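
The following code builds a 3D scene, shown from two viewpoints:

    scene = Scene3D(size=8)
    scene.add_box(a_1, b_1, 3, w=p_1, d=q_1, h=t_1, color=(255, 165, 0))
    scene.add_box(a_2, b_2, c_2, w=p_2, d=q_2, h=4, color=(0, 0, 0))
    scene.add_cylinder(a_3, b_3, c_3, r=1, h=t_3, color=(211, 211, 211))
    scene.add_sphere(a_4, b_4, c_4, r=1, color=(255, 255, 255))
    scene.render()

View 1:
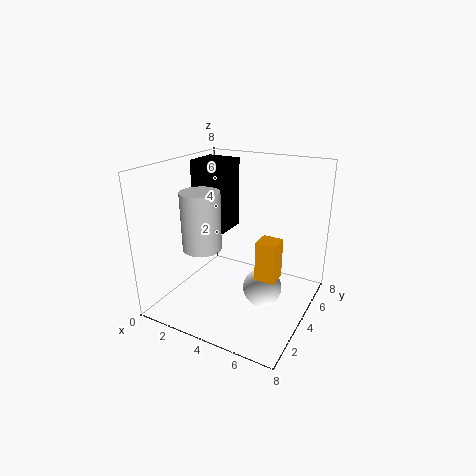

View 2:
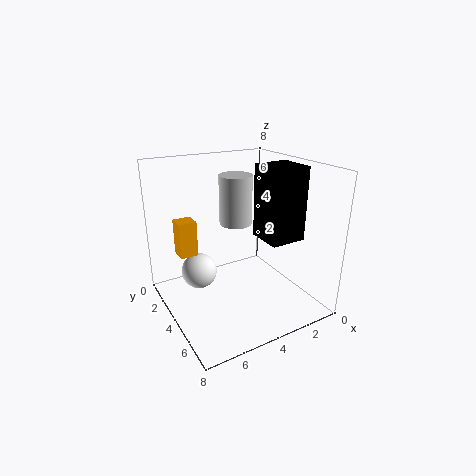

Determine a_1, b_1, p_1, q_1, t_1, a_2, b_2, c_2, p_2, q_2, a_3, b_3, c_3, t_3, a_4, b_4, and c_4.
a_1 = 6, b_1 = 2, p_1 = 1, q_1 = 1, t_1 = 2, a_2 = 1, b_2 = 4, c_2 = 4, p_2 = 2, q_2 = 2, a_3 = 3, b_3 = 2, c_3 = 4, t_3 = 3, a_4 = 6, b_4 = 3, c_4 = 2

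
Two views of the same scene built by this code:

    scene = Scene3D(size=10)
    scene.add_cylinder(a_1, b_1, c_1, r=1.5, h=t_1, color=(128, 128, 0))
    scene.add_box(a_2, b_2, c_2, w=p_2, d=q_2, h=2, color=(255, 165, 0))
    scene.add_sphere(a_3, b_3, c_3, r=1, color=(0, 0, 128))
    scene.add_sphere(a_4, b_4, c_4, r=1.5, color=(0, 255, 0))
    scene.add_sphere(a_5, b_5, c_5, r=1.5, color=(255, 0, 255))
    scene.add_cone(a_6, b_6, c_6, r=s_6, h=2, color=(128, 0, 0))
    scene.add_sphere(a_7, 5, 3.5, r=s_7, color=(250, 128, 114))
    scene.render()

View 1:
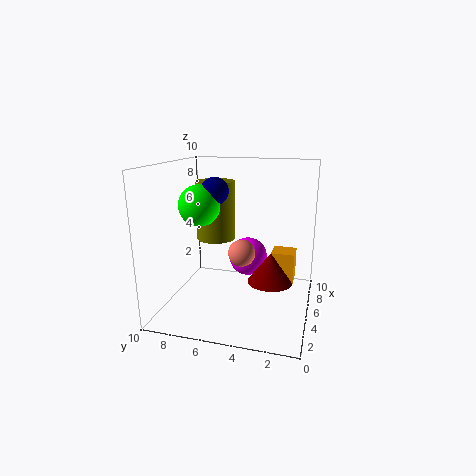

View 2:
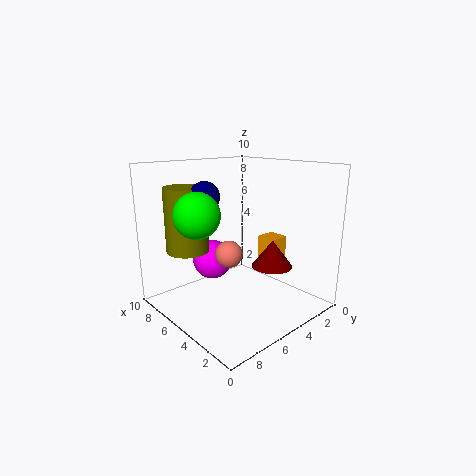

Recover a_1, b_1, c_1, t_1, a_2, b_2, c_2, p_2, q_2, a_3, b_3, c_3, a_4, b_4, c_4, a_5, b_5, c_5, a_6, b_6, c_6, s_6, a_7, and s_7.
a_1 = 7.5
b_1 = 7.5
c_1 = 4
t_1 = 4.5
a_2 = 4
b_2 = 1
c_2 = 2.5
p_2 = 1.5
q_2 = 1.5
a_3 = 6
b_3 = 7
c_3 = 8
a_4 = 5.5
b_4 = 8
c_4 = 7
a_5 = 8
b_5 = 5
c_5 = 2.5
a_6 = 4
b_6 = 2.5
c_6 = 2.5
s_6 = 1.5
a_7 = 6
s_7 = 1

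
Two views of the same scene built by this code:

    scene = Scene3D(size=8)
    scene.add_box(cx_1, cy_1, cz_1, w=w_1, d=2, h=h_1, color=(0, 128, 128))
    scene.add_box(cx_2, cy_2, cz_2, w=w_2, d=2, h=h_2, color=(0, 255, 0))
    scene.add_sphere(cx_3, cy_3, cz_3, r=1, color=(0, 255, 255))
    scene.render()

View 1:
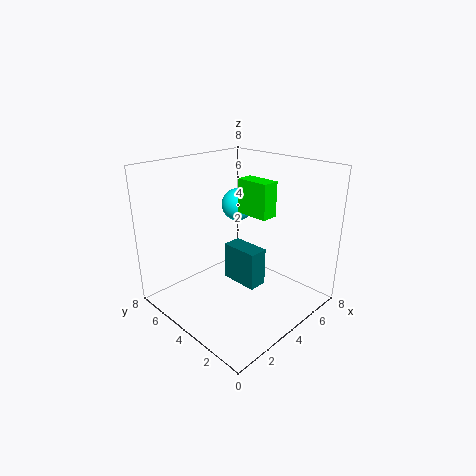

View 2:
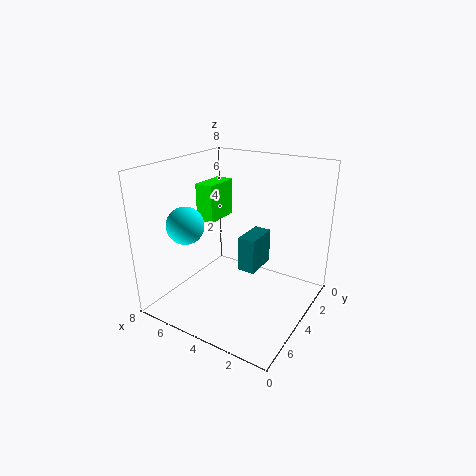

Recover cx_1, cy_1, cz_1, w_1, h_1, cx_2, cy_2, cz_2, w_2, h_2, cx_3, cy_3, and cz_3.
cx_1 = 3; cy_1 = 2; cz_1 = 2; w_1 = 1; h_1 = 2; cx_2 = 5; cy_2 = 3; cz_2 = 5; w_2 = 1; h_2 = 2; cx_3 = 6; cy_3 = 6; cz_3 = 5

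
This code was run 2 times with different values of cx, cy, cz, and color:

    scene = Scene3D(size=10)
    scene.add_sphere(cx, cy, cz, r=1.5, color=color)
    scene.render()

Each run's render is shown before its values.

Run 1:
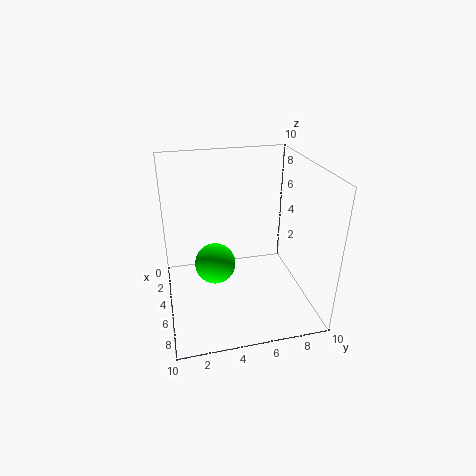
cx = 4; cy = 3.5; cz = 2.5; color = 'lime'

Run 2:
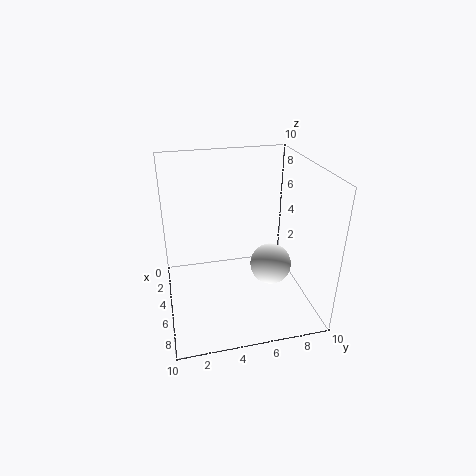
cx = 5; cy = 7.5; cz = 2.5; color = 'white'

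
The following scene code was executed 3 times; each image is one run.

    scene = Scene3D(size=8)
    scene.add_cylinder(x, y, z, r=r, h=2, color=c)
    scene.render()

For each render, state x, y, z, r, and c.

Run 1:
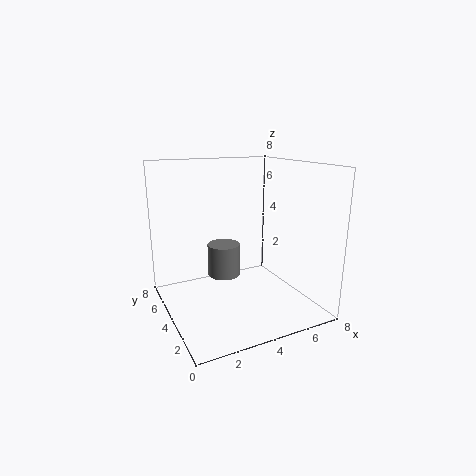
x = 4
y = 6
z = 1
r = 1
c = 'gray'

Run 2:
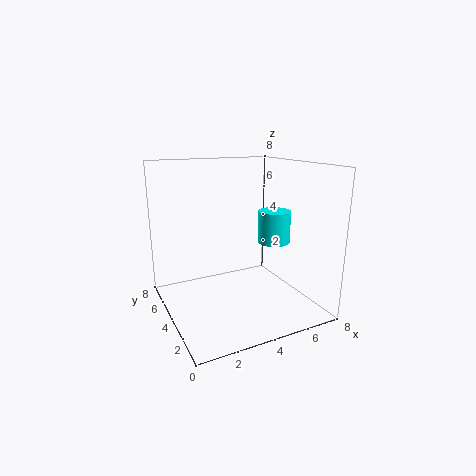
x = 7
y = 5
z = 3
r = 1
c = 'cyan'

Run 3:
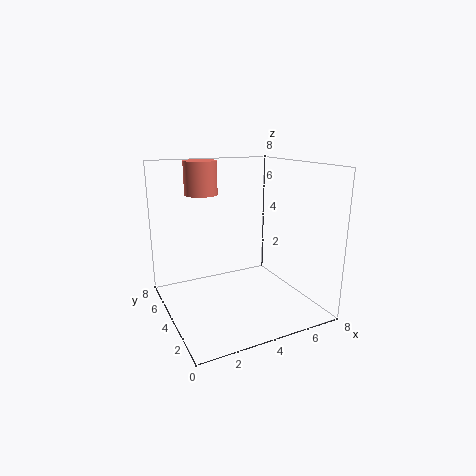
x = 3
y = 7
z = 6
r = 1
c = 'salmon'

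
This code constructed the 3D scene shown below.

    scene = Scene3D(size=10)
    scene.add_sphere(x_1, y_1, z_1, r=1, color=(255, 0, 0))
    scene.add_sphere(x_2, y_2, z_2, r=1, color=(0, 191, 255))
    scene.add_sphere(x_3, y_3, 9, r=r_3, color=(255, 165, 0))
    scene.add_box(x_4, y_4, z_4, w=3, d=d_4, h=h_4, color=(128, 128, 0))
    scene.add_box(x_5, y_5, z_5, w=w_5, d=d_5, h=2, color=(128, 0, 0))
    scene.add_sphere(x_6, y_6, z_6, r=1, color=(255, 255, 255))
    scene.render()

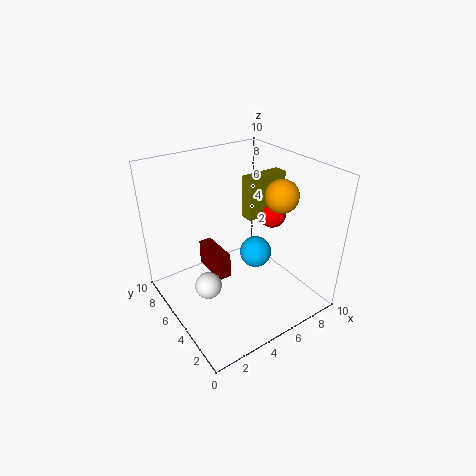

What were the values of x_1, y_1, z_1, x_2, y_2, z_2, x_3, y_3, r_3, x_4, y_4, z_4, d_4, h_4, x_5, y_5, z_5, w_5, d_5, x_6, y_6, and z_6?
x_1 = 8; y_1 = 5; z_1 = 6; x_2 = 5; y_2 = 3; z_2 = 5; x_3 = 6; y_3 = 2; r_3 = 1; x_4 = 6; y_4 = 5; z_4 = 6; d_4 = 1; h_4 = 3; x_5 = 4; y_5 = 6; z_5 = 1; w_5 = 1; d_5 = 3; x_6 = 3; y_6 = 6; z_6 = 1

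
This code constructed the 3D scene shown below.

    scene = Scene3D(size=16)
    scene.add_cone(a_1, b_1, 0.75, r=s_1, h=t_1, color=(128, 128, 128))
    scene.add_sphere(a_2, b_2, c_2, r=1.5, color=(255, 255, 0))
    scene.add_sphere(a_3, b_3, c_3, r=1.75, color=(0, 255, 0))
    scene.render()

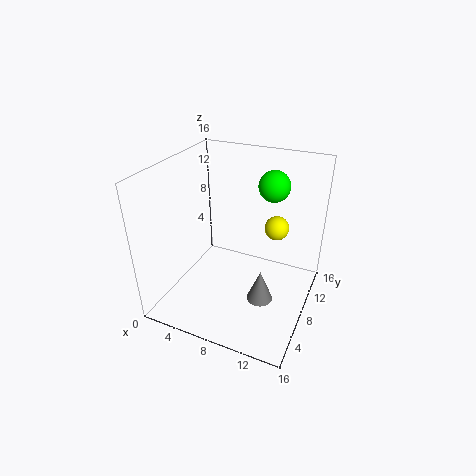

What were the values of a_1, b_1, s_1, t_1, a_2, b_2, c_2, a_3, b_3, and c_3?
a_1 = 11, b_1 = 7.5, s_1 = 1.5, t_1 = 3.75, a_2 = 10.75, b_2 = 13.5, c_2 = 7, a_3 = 10.75, b_3 = 11.5, c_3 = 13.25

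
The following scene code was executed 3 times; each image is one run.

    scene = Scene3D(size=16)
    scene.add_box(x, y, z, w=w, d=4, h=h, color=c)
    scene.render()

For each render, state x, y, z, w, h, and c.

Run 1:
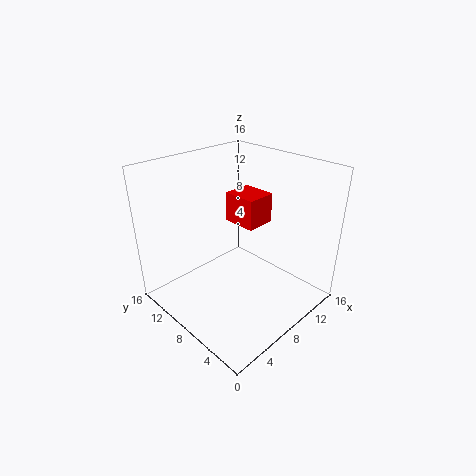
x = 9.5, y = 7.5, z = 8.5, w = 3.5, h = 3.5, c = 'red'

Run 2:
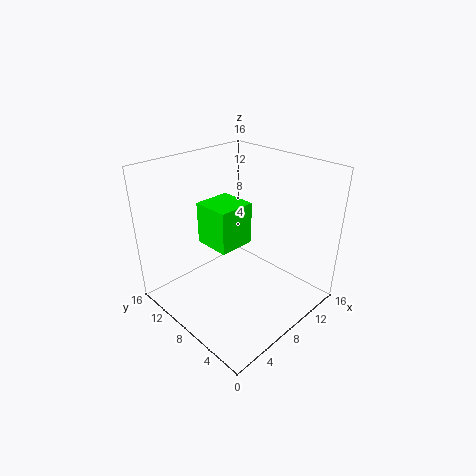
x = 4.5, y = 6.5, z = 8, w = 4, h = 4.5, c = 'lime'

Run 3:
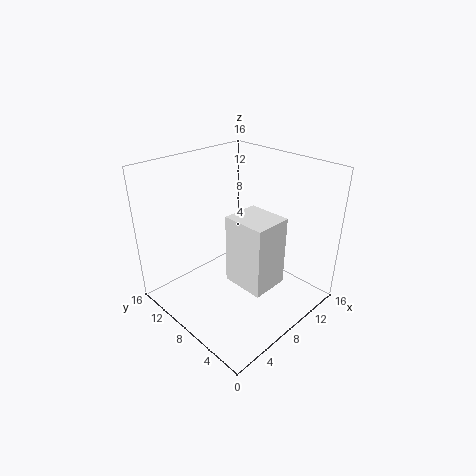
x = 3, y = 0.5, z = 7, w = 3.5, h = 6.5, c = 'white'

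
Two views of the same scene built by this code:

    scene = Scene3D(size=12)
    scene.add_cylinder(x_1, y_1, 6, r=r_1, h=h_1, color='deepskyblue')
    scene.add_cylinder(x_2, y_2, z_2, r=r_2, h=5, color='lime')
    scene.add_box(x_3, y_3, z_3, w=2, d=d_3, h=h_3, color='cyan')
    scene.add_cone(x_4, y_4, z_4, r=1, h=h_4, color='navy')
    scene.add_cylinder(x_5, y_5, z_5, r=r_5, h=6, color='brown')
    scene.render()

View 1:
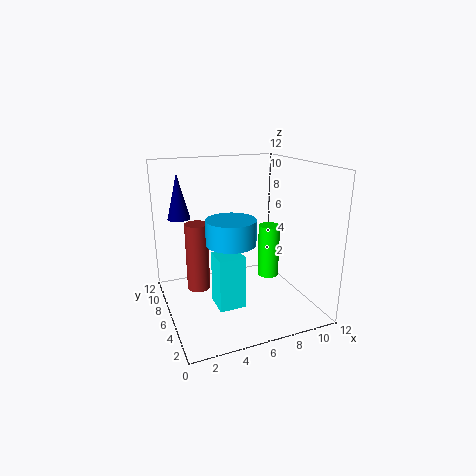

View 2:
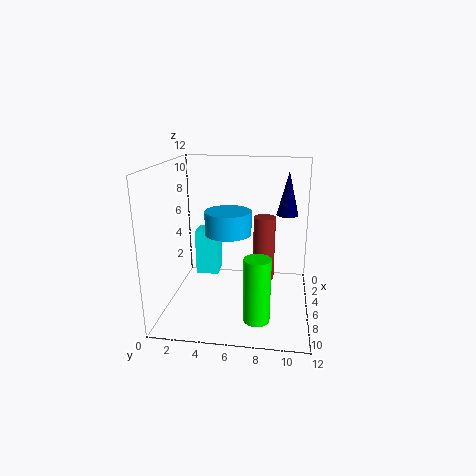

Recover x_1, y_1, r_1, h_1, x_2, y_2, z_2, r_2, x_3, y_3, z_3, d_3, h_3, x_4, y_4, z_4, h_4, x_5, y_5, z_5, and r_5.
x_1 = 5
y_1 = 5
r_1 = 2
h_1 = 2
x_2 = 10
y_2 = 8
z_2 = 1
r_2 = 1
x_3 = 3
y_3 = 2
z_3 = 2
d_3 = 2
h_3 = 4
x_4 = 2
y_4 = 10
z_4 = 7
h_4 = 4
x_5 = 3
y_5 = 8
z_5 = 1
r_5 = 1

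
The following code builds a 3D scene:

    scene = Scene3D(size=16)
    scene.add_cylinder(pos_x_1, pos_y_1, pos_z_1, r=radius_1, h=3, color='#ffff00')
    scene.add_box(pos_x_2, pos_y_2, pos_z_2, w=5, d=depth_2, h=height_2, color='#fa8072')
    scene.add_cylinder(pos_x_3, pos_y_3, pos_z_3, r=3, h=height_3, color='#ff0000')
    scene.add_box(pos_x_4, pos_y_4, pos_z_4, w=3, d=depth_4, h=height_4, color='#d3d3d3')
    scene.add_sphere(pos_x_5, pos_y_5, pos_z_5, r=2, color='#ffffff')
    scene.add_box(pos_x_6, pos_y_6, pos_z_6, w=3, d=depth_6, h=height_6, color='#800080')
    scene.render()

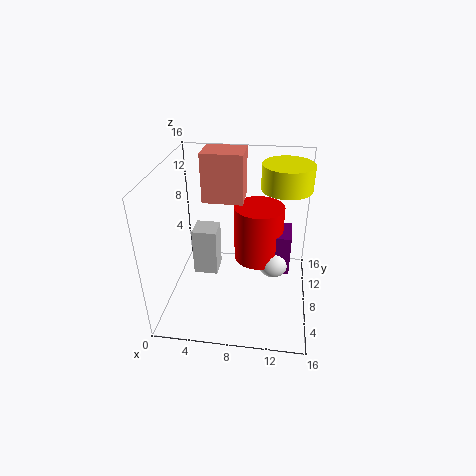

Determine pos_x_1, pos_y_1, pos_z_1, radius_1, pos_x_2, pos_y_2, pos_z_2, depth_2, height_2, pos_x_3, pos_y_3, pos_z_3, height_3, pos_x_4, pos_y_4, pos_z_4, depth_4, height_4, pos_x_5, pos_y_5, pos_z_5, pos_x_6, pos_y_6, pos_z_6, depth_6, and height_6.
pos_x_1 = 13, pos_y_1 = 13, pos_z_1 = 12, radius_1 = 3, pos_x_2 = 3, pos_y_2 = 12, pos_z_2 = 10, depth_2 = 4, height_2 = 6, pos_x_3 = 10, pos_y_3 = 12, pos_z_3 = 3, height_3 = 7, pos_x_4 = 2, pos_y_4 = 10, pos_z_4 = 1, depth_4 = 3, height_4 = 6, pos_x_5 = 12, pos_y_5 = 11, pos_z_5 = 3, pos_x_6 = 11, pos_y_6 = 10, pos_z_6 = 2, depth_6 = 4, height_6 = 5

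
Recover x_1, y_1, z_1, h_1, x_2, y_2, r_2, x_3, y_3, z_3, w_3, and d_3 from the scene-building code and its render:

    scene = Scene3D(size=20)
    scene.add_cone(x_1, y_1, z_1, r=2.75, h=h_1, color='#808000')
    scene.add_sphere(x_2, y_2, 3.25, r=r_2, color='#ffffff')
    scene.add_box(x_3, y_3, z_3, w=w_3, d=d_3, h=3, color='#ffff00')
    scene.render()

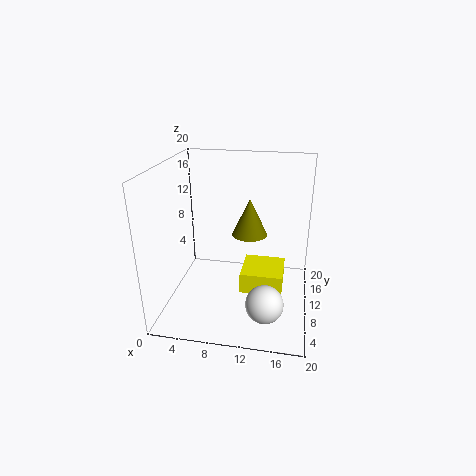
x_1 = 10.75
y_1 = 15.75
z_1 = 8
h_1 = 5.75
x_2 = 14.5
y_2 = 4.75
r_2 = 2.5
x_3 = 10.5
y_3 = 8.5
z_3 = 2
w_3 = 6
d_3 = 6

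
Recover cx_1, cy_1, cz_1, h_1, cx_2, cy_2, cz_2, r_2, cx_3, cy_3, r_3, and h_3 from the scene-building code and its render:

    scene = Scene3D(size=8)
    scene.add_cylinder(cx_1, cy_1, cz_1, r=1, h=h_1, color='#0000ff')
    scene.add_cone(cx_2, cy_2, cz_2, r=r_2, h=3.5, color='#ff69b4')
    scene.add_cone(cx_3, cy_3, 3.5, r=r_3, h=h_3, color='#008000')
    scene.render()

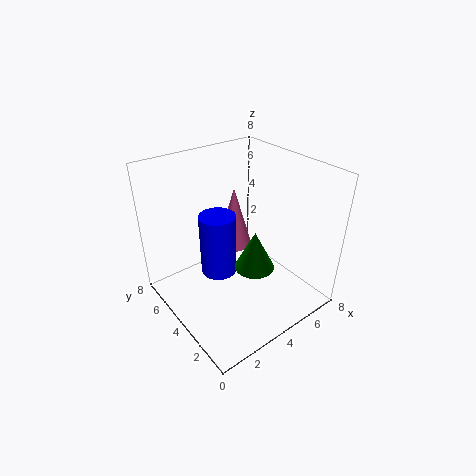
cx_1 = 3, cy_1 = 4.5, cz_1 = 2, h_1 = 3.5, cx_2 = 4.5, cy_2 = 5, cz_2 = 3, r_2 = 1, cx_3 = 3.5, cy_3 = 2, r_3 = 1, h_3 = 2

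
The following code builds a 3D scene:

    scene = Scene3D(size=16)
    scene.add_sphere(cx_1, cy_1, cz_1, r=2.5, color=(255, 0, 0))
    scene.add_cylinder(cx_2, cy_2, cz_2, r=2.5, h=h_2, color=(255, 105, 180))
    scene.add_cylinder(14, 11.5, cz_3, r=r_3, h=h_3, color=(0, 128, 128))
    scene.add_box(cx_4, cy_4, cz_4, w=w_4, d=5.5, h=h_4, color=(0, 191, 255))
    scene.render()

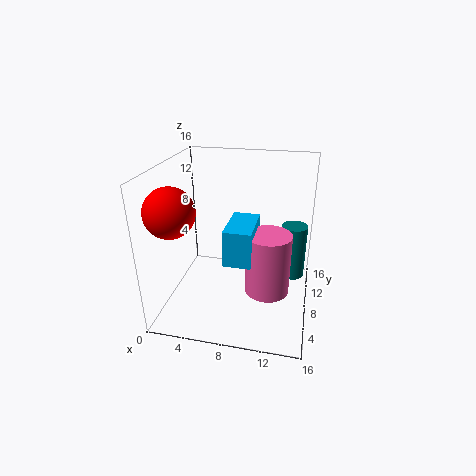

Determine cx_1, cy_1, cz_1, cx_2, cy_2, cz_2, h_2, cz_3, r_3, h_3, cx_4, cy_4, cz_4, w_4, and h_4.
cx_1 = 2.5; cy_1 = 3; cz_1 = 12.5; cx_2 = 11.5; cy_2 = 7.5; cz_2 = 2; h_2 = 7; cz_3 = 2; r_3 = 1.5; h_3 = 6.5; cx_4 = 7; cy_4 = 5; cz_4 = 6; w_4 = 3; h_4 = 4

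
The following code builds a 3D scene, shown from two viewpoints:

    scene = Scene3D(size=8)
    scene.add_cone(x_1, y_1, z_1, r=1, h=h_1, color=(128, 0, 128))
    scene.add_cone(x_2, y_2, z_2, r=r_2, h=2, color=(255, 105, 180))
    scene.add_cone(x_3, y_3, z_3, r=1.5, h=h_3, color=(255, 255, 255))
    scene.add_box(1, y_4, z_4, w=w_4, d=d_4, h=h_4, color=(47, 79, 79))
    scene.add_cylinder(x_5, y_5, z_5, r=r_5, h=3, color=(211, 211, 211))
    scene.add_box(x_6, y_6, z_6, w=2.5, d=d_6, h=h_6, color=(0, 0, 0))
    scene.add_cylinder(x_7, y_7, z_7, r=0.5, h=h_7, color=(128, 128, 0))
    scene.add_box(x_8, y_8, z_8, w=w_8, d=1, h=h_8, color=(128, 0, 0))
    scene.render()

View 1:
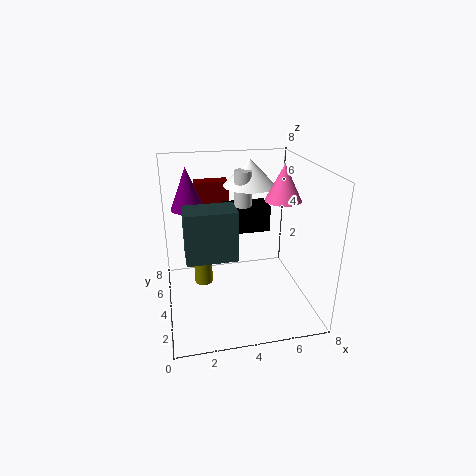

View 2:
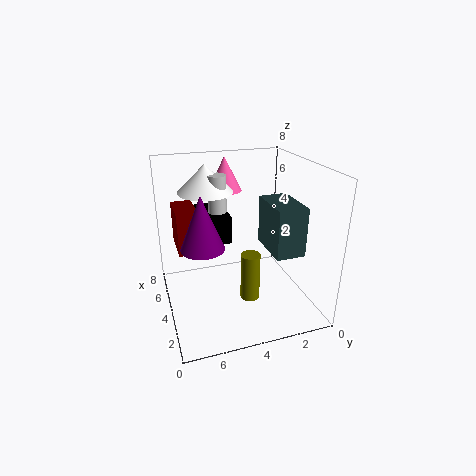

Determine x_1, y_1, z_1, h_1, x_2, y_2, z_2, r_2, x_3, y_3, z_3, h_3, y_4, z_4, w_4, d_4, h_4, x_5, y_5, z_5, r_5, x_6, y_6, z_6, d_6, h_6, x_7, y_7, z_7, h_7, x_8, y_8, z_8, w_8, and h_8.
x_1 = 1.5
y_1 = 6.5
z_1 = 5
h_1 = 2.5
x_2 = 6.5
y_2 = 4
z_2 = 6
r_2 = 1
x_3 = 5
y_3 = 5.5
z_3 = 6.5
h_3 = 1.5
y_4 = 1.5
z_4 = 4
w_4 = 2.5
d_4 = 1.5
h_4 = 2.5
x_5 = 4.5
y_5 = 5
z_5 = 4.5
r_5 = 0.5
x_6 = 3.5
y_6 = 4.5
z_6 = 4
d_6 = 1.5
h_6 = 1.5
x_7 = 2
y_7 = 4
z_7 = 1.5
h_7 = 2.5
x_8 = 2
y_8 = 6.5
z_8 = 4.5
w_8 = 2
h_8 = 2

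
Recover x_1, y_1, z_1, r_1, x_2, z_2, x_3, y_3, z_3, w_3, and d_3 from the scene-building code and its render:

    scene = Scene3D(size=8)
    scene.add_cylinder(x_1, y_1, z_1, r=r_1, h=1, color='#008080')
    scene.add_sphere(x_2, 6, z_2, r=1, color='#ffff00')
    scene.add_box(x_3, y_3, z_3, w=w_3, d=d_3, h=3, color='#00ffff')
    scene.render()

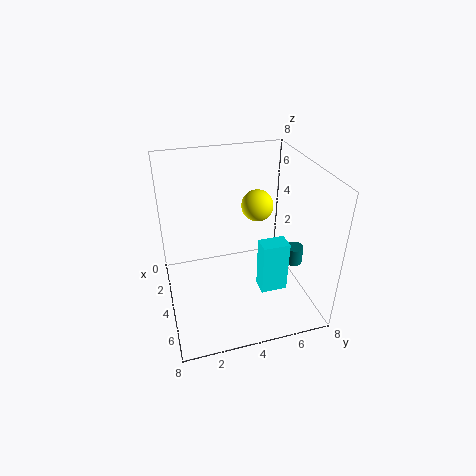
x_1 = 5, y_1 = 7, z_1 = 2.5, r_1 = 0.5, x_2 = 1.5, z_2 = 4.5, x_3 = 4.5, y_3 = 5, z_3 = 1, w_3 = 1, d_3 = 1.5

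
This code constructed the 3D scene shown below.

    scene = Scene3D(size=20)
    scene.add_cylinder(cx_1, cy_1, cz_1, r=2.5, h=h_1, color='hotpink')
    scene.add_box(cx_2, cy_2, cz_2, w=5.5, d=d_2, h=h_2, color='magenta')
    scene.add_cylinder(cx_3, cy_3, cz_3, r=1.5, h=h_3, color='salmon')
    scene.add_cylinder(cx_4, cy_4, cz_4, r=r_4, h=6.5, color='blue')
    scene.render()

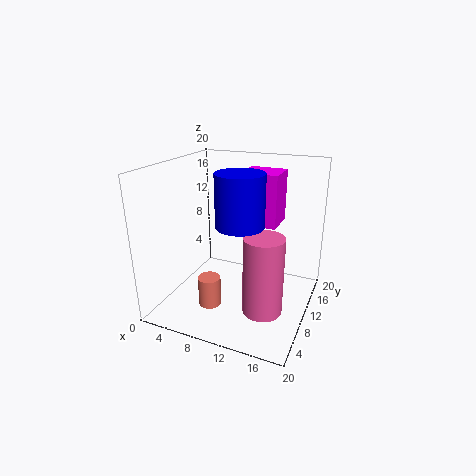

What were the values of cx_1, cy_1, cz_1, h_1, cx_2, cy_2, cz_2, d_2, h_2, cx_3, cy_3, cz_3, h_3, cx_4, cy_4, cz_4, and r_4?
cx_1 = 15.5, cy_1 = 5, cz_1 = 3, h_1 = 10, cx_2 = 9, cy_2 = 12.5, cz_2 = 11, d_2 = 5, h_2 = 7.5, cx_3 = 8, cy_3 = 5, cz_3 = 2, h_3 = 4, cx_4 = 12, cy_4 = 6, cz_4 = 13.5, r_4 = 3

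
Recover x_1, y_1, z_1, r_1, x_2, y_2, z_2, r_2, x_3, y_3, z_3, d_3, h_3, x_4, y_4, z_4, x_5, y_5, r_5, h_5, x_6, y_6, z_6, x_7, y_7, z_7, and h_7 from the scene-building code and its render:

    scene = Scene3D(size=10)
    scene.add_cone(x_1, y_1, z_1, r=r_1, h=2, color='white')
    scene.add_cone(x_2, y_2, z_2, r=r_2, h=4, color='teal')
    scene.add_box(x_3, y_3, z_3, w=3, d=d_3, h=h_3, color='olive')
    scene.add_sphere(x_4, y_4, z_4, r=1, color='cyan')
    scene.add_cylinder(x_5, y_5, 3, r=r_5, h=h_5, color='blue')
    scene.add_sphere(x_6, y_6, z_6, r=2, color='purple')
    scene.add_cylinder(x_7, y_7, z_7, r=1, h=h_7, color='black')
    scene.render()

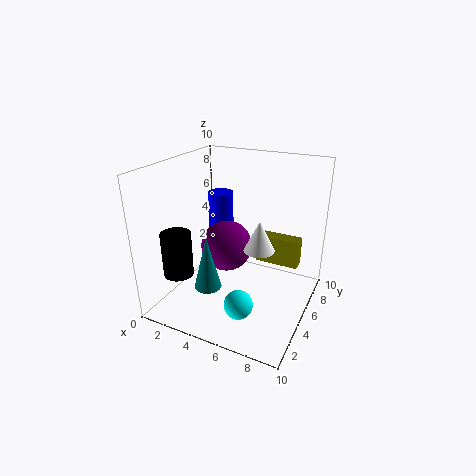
x_1 = 7; y_1 = 4; z_1 = 5; r_1 = 1; x_2 = 3; y_2 = 4; z_2 = 1; r_2 = 1; x_3 = 6; y_3 = 6; z_3 = 3; d_3 = 1; h_3 = 2; x_4 = 6; y_4 = 3; z_4 = 1; x_5 = 2; y_5 = 8; r_5 = 1; h_5 = 4; x_6 = 3; y_6 = 7; z_6 = 3; x_7 = 2; y_7 = 2; z_7 = 3; h_7 = 3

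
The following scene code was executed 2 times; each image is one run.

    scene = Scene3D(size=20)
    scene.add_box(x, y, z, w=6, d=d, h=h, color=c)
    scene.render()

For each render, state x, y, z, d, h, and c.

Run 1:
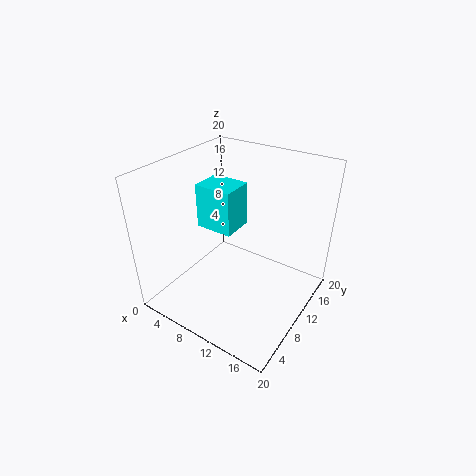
x = 1
y = 12
z = 8
d = 5
h = 7
c = 'cyan'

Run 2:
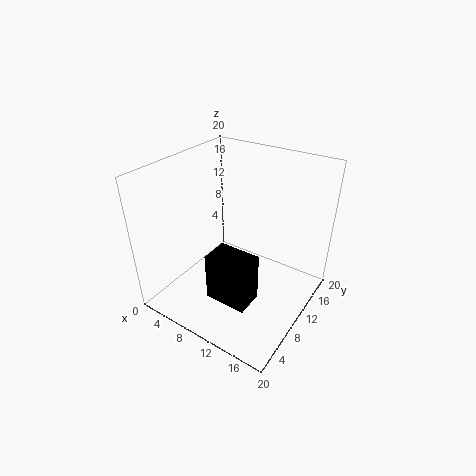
x = 8
y = 5
z = 2
d = 4
h = 7
c = 'black'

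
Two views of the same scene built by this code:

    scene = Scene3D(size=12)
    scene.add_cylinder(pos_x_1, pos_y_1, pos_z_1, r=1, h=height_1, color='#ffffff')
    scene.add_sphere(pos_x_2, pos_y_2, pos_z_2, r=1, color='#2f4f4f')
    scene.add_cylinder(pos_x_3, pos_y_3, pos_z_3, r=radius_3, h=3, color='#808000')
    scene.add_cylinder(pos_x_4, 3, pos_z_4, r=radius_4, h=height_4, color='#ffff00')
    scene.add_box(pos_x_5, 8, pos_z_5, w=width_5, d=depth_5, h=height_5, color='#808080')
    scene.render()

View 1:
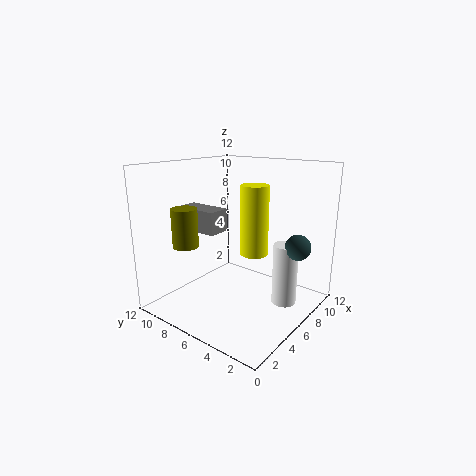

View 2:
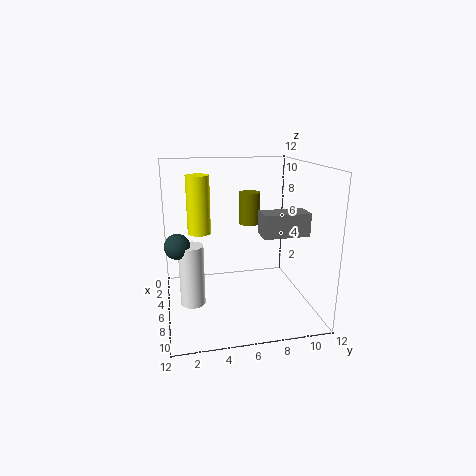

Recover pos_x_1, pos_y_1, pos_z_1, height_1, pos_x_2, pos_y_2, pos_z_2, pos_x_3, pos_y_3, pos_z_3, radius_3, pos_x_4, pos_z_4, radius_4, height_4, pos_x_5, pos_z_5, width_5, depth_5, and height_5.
pos_x_1 = 7, pos_y_1 = 2, pos_z_1 = 1, height_1 = 5, pos_x_2 = 7, pos_y_2 = 1, pos_z_2 = 6, pos_x_3 = 2, pos_y_3 = 8, pos_z_3 = 6, radius_3 = 1, pos_x_4 = 4, pos_z_4 = 6, radius_4 = 1, height_4 = 5, pos_x_5 = 5, pos_z_5 = 6, width_5 = 2, depth_5 = 4, height_5 = 2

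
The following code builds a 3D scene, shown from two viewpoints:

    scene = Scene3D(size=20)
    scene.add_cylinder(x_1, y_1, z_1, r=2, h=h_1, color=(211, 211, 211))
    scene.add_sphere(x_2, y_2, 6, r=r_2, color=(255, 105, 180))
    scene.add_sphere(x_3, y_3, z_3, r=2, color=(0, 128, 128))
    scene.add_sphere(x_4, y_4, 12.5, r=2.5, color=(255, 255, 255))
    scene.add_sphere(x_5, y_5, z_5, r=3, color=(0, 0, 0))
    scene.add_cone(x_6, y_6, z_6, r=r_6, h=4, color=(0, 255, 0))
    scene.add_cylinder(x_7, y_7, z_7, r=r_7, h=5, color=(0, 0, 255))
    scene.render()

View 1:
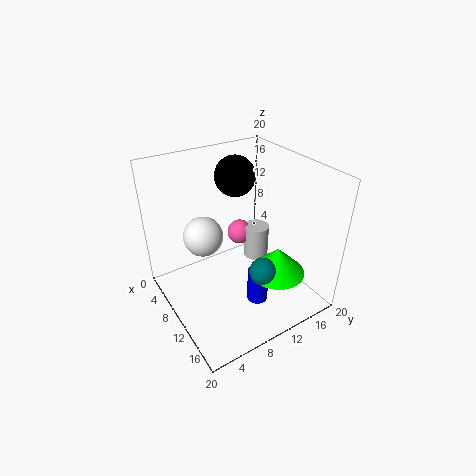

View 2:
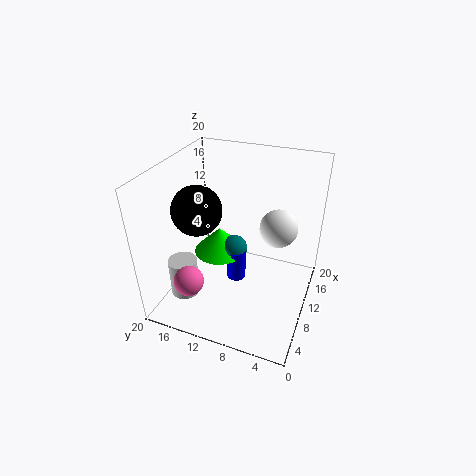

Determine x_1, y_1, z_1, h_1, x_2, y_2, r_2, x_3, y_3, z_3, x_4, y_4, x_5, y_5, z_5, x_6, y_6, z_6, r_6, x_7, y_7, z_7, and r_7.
x_1 = 5.5
y_1 = 16.5
z_1 = 2
h_1 = 5.5
x_2 = 3.5
y_2 = 14.5
r_2 = 2
x_3 = 13.5
y_3 = 12
z_3 = 5.5
x_4 = 10.5
y_4 = 4.5
x_5 = 4.5
y_5 = 13
z_5 = 16.5
x_6 = 13.5
y_6 = 14.5
z_6 = 4.5
r_6 = 4
x_7 = 13
y_7 = 11.5
z_7 = 0.5
r_7 = 1.5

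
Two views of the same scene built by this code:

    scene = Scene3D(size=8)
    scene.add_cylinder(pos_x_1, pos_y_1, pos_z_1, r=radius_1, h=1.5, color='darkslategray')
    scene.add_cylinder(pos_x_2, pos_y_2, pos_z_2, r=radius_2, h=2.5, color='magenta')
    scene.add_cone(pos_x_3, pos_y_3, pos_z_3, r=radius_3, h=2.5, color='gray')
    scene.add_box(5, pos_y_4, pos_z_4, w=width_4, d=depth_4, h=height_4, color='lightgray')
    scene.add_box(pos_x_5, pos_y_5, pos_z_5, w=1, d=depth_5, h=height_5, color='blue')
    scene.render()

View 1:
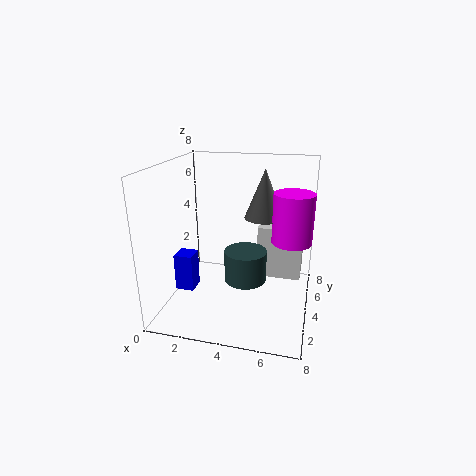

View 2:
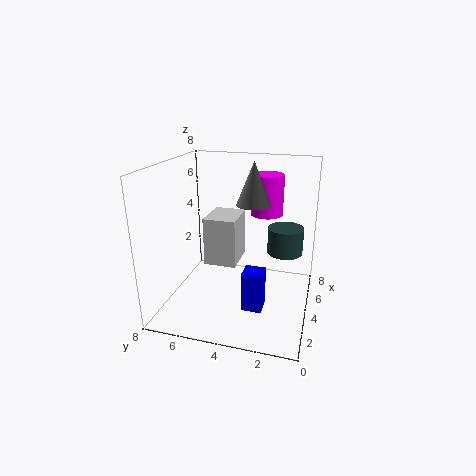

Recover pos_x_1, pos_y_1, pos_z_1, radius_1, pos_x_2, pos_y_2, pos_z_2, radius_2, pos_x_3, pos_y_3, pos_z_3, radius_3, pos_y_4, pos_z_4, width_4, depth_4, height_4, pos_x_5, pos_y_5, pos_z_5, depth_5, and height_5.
pos_x_1 = 5, pos_y_1 = 1.5, pos_z_1 = 3, radius_1 = 1, pos_x_2 = 7, pos_y_2 = 3, pos_z_2 = 4.5, radius_2 = 1, pos_x_3 = 5.5, pos_y_3 = 3.5, pos_z_3 = 5.5, radius_3 = 1, pos_y_4 = 4.5, pos_z_4 = 1.5, width_4 = 2.5, depth_4 = 2, height_4 = 3, pos_x_5 = 1, pos_y_5 = 2, pos_z_5 = 1.5, depth_5 = 1, height_5 = 2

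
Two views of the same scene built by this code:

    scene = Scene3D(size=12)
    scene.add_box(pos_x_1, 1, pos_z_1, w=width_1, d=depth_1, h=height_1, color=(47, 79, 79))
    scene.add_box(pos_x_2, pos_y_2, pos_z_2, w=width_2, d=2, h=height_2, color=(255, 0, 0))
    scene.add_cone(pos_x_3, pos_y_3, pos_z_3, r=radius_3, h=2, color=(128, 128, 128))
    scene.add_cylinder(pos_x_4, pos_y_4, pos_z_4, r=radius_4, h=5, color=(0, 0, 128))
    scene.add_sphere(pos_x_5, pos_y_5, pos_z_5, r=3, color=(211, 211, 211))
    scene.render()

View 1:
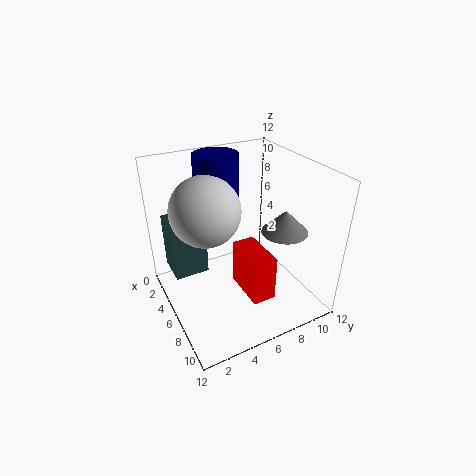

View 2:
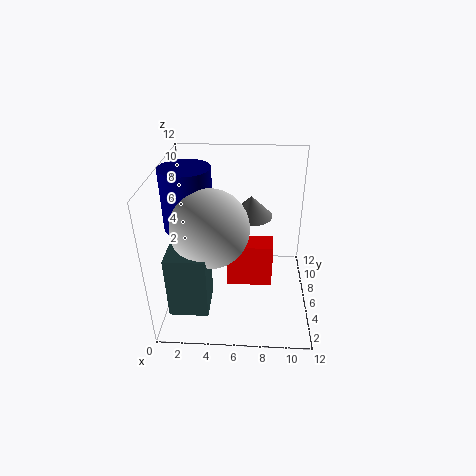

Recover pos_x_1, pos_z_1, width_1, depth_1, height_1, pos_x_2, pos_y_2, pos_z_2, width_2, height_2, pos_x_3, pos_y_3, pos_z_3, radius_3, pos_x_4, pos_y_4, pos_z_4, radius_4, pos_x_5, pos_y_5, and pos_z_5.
pos_x_1 = 1
pos_z_1 = 2
width_1 = 3
depth_1 = 3
height_1 = 5
pos_x_2 = 5
pos_y_2 = 6
pos_z_2 = 1
width_2 = 4
height_2 = 4
pos_x_3 = 7
pos_y_3 = 10
pos_z_3 = 6
radius_3 = 2
pos_x_4 = 2
pos_y_4 = 6
pos_z_4 = 7
radius_4 = 2
pos_x_5 = 4
pos_y_5 = 4
pos_z_5 = 8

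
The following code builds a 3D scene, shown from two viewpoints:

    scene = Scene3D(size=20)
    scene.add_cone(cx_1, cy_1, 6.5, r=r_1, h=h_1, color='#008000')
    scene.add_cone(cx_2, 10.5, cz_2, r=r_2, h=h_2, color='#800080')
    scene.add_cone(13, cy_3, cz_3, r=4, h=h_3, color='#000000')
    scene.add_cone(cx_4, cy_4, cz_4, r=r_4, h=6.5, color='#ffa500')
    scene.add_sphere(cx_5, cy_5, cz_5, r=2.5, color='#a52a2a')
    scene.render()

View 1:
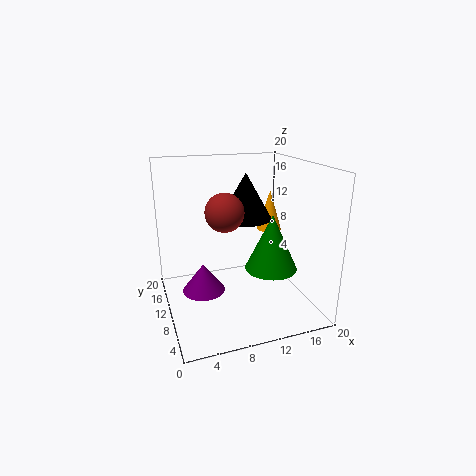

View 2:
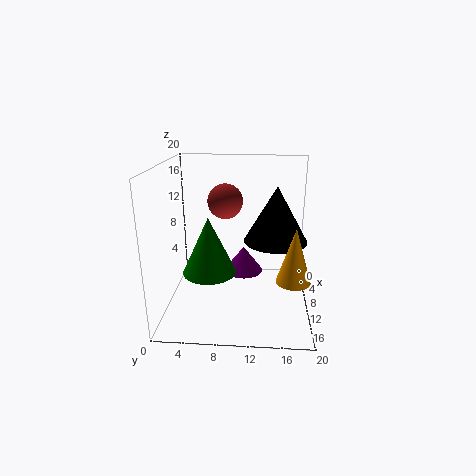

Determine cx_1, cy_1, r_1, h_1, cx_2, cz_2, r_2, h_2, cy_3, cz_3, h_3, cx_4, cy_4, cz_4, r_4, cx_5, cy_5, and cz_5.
cx_1 = 13.5, cy_1 = 6.5, r_1 = 3.5, h_1 = 7.5, cx_2 = 5, cz_2 = 2.5, r_2 = 3, h_2 = 4, cy_3 = 15, cz_3 = 11, h_3 = 7, cx_4 = 18, cy_4 = 17, cz_4 = 8, r_4 = 2, cx_5 = 7.5, cy_5 = 8, cz_5 = 14.5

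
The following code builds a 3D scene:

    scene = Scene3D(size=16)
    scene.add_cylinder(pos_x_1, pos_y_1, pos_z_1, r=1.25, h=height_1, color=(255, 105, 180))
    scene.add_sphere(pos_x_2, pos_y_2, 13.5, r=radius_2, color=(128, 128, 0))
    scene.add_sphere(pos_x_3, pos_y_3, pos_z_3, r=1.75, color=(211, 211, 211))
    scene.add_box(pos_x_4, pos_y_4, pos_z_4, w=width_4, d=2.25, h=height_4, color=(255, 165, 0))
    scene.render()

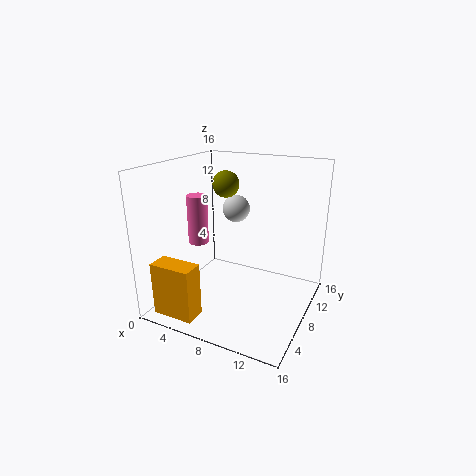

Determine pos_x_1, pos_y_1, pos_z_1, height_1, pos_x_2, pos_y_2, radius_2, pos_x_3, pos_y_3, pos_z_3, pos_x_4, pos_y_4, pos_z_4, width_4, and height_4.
pos_x_1 = 1.75, pos_y_1 = 9.5, pos_z_1 = 5.75, height_1 = 6, pos_x_2 = 5.75, pos_y_2 = 9.5, radius_2 = 1.5, pos_x_3 = 4.75, pos_y_3 = 14, pos_z_3 = 9.25, pos_x_4 = 1.75, pos_y_4 = 0.5, pos_z_4 = 1, width_4 = 4.5, height_4 = 5.75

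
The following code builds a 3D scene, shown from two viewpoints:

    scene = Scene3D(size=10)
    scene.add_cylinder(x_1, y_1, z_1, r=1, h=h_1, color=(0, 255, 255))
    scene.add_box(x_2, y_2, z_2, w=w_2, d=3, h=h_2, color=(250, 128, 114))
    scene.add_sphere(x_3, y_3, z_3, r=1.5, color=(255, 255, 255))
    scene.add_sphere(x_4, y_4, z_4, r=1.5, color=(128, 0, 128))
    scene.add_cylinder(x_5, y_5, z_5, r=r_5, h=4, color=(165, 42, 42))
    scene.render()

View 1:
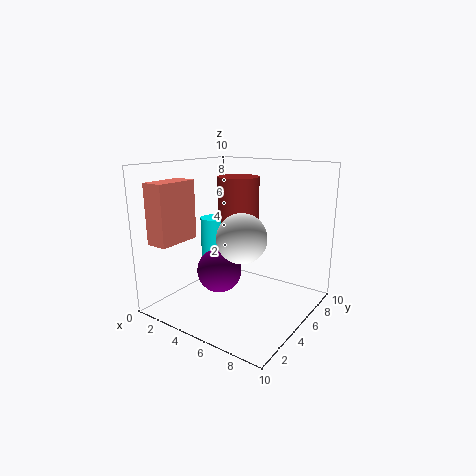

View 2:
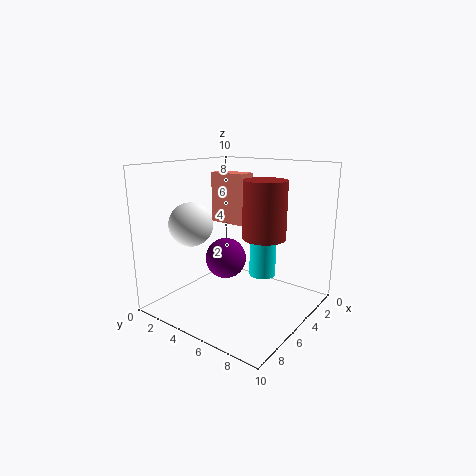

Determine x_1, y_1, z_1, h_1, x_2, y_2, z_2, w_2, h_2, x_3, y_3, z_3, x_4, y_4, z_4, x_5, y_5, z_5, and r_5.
x_1 = 2.5; y_1 = 5.5; z_1 = 1.5; h_1 = 4.5; x_2 = 1; y_2 = 0.5; z_2 = 5; w_2 = 1.5; h_2 = 4; x_3 = 7; y_3 = 2.5; z_3 = 6; x_4 = 4.5; y_4 = 3.5; z_4 = 3; x_5 = 4; y_5 = 6.5; z_5 = 5; r_5 = 1.5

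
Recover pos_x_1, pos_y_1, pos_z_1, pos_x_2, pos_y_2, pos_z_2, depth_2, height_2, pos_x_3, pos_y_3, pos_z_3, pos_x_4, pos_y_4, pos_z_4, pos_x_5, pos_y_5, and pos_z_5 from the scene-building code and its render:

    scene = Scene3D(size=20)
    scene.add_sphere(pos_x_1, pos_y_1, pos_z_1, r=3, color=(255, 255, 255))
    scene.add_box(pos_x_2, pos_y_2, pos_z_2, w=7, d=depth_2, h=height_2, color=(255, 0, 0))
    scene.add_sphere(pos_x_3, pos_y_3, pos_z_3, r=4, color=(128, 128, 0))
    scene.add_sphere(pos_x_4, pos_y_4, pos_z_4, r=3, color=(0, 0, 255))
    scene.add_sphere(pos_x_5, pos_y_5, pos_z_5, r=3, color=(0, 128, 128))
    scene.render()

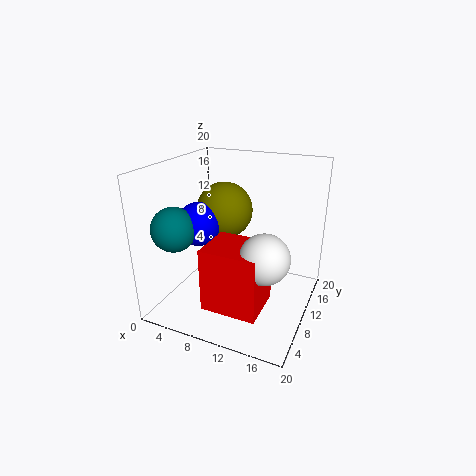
pos_x_1 = 16
pos_y_1 = 4
pos_z_1 = 11
pos_x_2 = 9
pos_y_2 = 1
pos_z_2 = 4
depth_2 = 6
height_2 = 8
pos_x_3 = 7
pos_y_3 = 12
pos_z_3 = 13
pos_x_4 = 5
pos_y_4 = 8
pos_z_4 = 12
pos_x_5 = 3
pos_y_5 = 5
pos_z_5 = 12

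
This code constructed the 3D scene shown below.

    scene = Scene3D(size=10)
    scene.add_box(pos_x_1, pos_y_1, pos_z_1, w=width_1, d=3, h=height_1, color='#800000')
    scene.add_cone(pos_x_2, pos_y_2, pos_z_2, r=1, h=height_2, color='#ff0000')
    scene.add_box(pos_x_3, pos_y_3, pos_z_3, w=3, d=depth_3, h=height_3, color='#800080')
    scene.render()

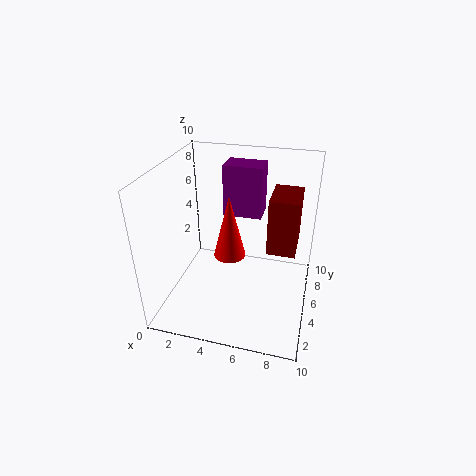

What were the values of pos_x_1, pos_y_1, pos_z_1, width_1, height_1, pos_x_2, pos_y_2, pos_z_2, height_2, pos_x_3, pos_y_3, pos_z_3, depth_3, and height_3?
pos_x_1 = 7
pos_y_1 = 5
pos_z_1 = 4
width_1 = 2
height_1 = 4
pos_x_2 = 5
pos_y_2 = 3
pos_z_2 = 5
height_2 = 4
pos_x_3 = 3
pos_y_3 = 8
pos_z_3 = 5
depth_3 = 2
height_3 = 4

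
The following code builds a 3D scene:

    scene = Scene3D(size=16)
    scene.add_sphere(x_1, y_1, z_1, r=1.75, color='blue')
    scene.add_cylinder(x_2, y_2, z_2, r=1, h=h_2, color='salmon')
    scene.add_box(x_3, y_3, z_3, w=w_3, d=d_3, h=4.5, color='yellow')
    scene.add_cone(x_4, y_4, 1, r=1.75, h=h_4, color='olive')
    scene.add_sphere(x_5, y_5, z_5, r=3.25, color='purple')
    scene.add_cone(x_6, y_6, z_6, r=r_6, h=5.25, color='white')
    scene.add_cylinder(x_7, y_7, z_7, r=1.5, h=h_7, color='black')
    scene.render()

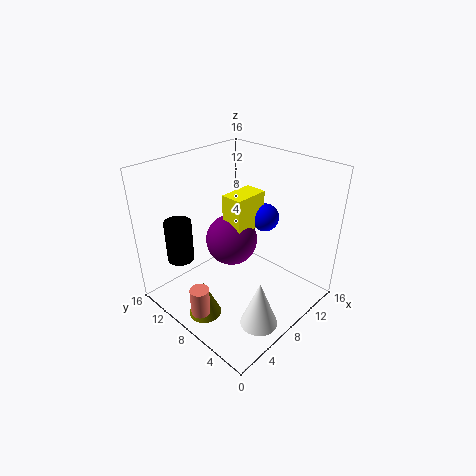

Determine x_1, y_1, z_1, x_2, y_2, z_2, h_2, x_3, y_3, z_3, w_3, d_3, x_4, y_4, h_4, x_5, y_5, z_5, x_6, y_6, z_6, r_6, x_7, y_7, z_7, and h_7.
x_1 = 14.25, y_1 = 9.25, z_1 = 7.75, x_2 = 1.5, y_2 = 7.25, z_2 = 2, h_2 = 3, x_3 = 9.75, y_3 = 9.5, z_3 = 6.75, w_3 = 4.5, d_3 = 2.75, x_4 = 2.5, y_4 = 7.75, h_4 = 4, x_5 = 10.75, y_5 = 11.75, z_5 = 5, x_6 = 5.75, y_6 = 2.75, z_6 = 0.5, r_6 = 2, x_7 = 3.5, y_7 = 12.75, z_7 = 5.25, h_7 = 4.75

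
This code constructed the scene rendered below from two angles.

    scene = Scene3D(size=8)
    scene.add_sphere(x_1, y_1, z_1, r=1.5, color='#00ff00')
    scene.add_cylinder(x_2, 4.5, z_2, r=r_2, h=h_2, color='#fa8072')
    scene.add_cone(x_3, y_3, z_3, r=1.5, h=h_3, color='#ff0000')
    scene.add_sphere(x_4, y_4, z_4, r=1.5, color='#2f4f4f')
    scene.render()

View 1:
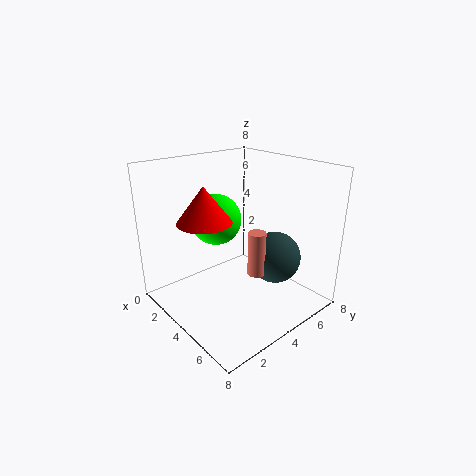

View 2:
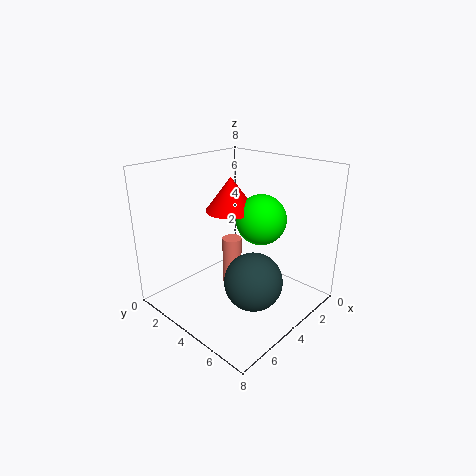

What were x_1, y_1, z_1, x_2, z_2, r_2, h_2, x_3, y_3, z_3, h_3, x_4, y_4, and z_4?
x_1 = 2; y_1 = 4; z_1 = 4.5; x_2 = 5; z_2 = 2; r_2 = 0.5; h_2 = 2.5; x_3 = 3; y_3 = 2.5; z_3 = 5; h_3 = 2; x_4 = 5; y_4 = 6; z_4 = 2.5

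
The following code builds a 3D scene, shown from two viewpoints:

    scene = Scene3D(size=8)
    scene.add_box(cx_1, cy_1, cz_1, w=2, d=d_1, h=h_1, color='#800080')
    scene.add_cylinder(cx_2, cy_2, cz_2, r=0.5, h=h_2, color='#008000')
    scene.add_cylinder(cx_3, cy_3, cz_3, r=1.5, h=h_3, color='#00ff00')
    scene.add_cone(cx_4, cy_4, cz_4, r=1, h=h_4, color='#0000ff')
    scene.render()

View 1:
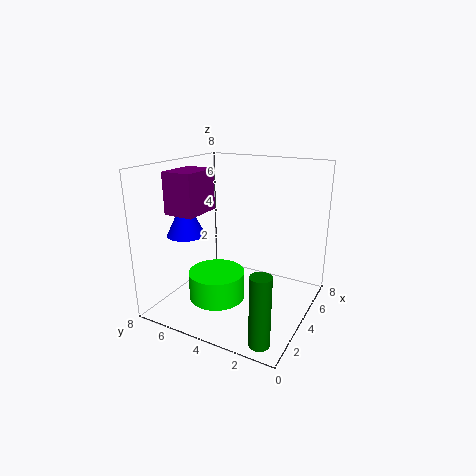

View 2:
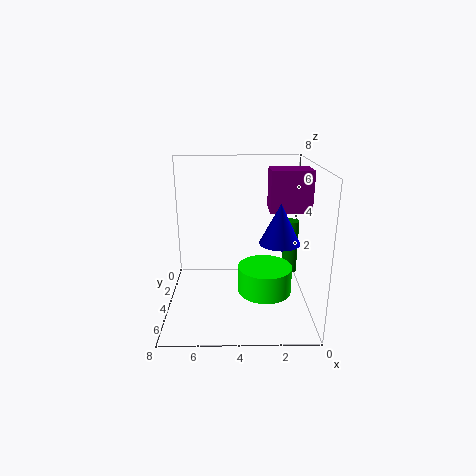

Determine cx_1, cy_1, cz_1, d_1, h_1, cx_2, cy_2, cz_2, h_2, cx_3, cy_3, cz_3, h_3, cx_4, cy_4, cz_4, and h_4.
cx_1 = 0.5, cy_1 = 4.5, cz_1 = 6, d_1 = 1.5, h_1 = 2, cx_2 = 0.5, cy_2 = 1, cz_2 = 0.5, h_2 = 3.5, cx_3 = 2.5, cy_3 = 4.5, cz_3 = 1, h_3 = 1.5, cx_4 = 2, cy_4 = 6, cz_4 = 4.5, h_4 = 2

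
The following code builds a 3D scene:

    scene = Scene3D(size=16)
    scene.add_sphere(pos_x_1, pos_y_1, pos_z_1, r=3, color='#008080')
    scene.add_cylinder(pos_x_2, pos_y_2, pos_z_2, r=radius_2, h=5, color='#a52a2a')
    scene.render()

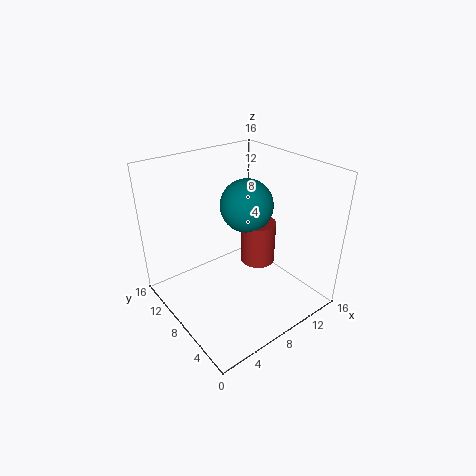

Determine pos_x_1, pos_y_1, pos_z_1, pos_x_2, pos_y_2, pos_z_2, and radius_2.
pos_x_1 = 10; pos_y_1 = 9; pos_z_1 = 11; pos_x_2 = 11; pos_y_2 = 8; pos_z_2 = 4; radius_2 = 2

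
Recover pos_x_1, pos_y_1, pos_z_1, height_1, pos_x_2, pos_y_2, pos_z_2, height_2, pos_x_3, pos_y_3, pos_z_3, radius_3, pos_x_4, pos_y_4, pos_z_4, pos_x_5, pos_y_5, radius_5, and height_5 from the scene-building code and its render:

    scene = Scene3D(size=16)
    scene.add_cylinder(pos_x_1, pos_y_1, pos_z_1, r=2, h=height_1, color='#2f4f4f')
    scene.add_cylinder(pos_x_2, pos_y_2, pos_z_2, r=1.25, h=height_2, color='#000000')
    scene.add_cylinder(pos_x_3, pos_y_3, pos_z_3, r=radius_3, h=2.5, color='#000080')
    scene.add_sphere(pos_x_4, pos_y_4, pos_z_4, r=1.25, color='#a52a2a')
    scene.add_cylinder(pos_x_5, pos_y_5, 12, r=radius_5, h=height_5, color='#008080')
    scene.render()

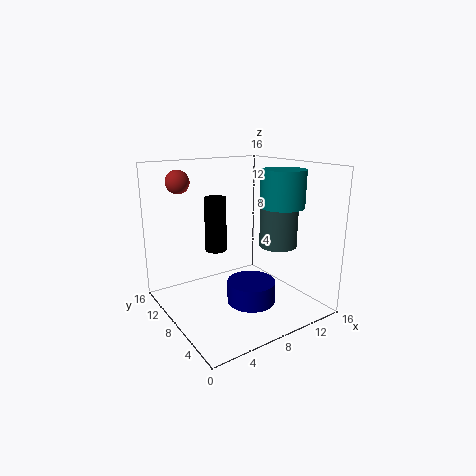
pos_x_1 = 11; pos_y_1 = 4.75; pos_z_1 = 7.5; height_1 = 7; pos_x_2 = 6.75; pos_y_2 = 10.75; pos_z_2 = 6; height_2 = 6.25; pos_x_3 = 9; pos_y_3 = 6.75; pos_z_3 = 0.5; radius_3 = 2.75; pos_x_4 = 2.5; pos_y_4 = 11; pos_z_4 = 14.25; pos_x_5 = 10.5; pos_y_5 = 3.75; radius_5 = 2.25; height_5 = 3.75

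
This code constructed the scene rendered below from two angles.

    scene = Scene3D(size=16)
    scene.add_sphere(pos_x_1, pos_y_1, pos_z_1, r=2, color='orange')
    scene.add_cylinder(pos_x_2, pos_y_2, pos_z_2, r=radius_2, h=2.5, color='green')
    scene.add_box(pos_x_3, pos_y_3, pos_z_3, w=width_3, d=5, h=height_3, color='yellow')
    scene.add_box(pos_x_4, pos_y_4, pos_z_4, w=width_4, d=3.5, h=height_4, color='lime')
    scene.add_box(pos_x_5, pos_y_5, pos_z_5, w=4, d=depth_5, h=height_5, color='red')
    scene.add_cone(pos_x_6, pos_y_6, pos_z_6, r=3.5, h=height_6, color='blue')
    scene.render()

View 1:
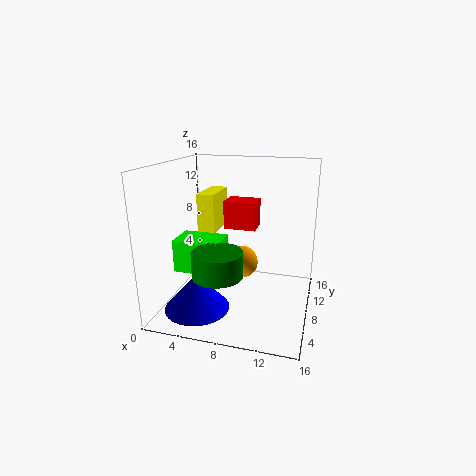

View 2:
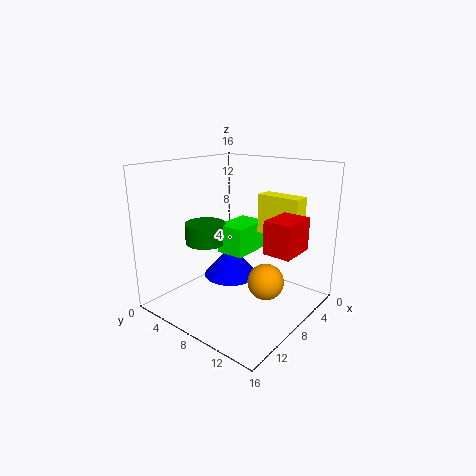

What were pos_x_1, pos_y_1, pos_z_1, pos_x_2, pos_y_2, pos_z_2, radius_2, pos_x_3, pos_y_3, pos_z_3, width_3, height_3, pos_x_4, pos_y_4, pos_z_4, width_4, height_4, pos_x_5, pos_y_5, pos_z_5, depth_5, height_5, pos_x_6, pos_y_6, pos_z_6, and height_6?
pos_x_1 = 7.5, pos_y_1 = 11.5, pos_z_1 = 3.5, pos_x_2 = 7.5, pos_y_2 = 2.5, pos_z_2 = 6, radius_2 = 2.5, pos_x_3 = 3, pos_y_3 = 8.5, pos_z_3 = 8, width_3 = 2, height_3 = 4.5, pos_x_4 = 2, pos_y_4 = 4, pos_z_4 = 5, width_4 = 5, height_4 = 3.5, pos_x_5 = 5, pos_y_5 = 12, pos_z_5 = 7.5, depth_5 = 3, height_5 = 3.5, pos_x_6 = 4.5, pos_y_6 = 4, pos_z_6 = 1, height_6 = 4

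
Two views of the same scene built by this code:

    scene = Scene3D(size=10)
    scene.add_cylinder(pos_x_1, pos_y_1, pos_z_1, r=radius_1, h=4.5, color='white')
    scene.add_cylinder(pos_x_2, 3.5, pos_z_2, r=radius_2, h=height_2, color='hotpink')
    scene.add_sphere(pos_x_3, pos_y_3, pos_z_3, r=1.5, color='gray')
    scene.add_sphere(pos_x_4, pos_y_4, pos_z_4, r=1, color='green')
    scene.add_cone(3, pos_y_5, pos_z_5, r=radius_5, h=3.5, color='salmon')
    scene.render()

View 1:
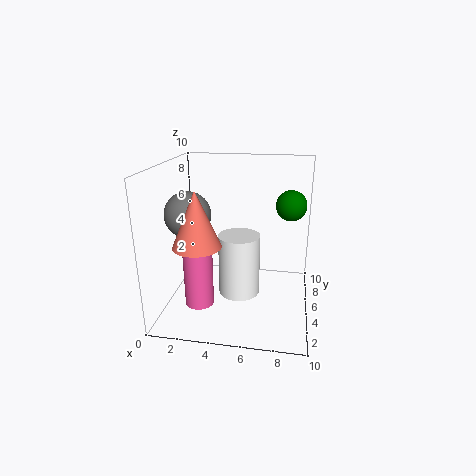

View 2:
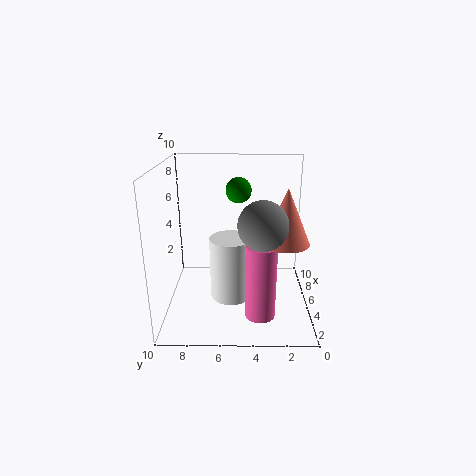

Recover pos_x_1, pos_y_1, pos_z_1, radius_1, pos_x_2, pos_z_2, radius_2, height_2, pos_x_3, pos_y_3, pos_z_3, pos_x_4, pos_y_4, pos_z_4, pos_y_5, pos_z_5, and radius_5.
pos_x_1 = 5, pos_y_1 = 5.5, pos_z_1 = 0.5, radius_1 = 1.5, pos_x_2 = 2.5, pos_z_2 = 0.5, radius_2 = 1, height_2 = 5, pos_x_3 = 2, pos_y_3 = 3.5, pos_z_3 = 7, pos_x_4 = 8.5, pos_y_4 = 5, pos_z_4 = 7.5, pos_y_5 = 2, pos_z_5 = 5.5, radius_5 = 1.5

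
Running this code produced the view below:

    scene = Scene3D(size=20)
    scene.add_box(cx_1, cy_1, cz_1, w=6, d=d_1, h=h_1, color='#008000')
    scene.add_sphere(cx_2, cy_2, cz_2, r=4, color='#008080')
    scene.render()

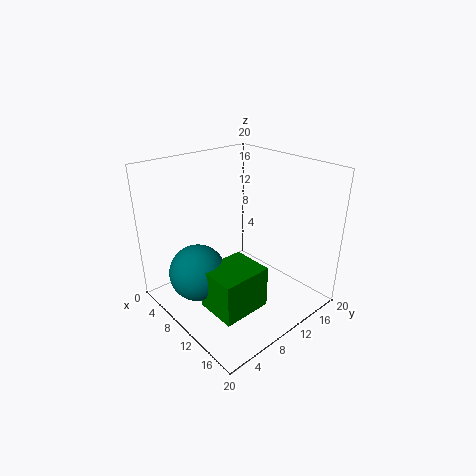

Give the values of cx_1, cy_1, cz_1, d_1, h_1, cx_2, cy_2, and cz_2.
cx_1 = 9
cy_1 = 4
cz_1 = 1
d_1 = 7
h_1 = 6
cx_2 = 7
cy_2 = 5
cz_2 = 5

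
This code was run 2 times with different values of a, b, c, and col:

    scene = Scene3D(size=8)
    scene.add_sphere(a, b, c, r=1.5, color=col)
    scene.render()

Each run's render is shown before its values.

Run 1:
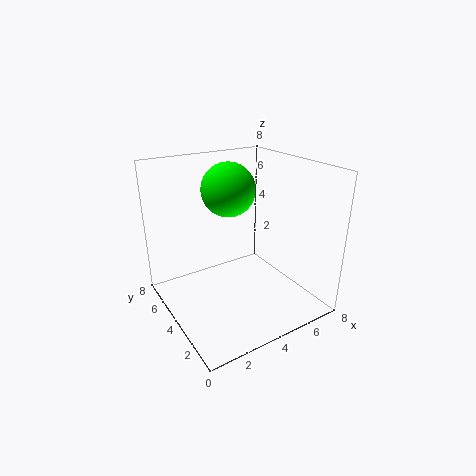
a = 4; b = 5; c = 6.5; col = 'lime'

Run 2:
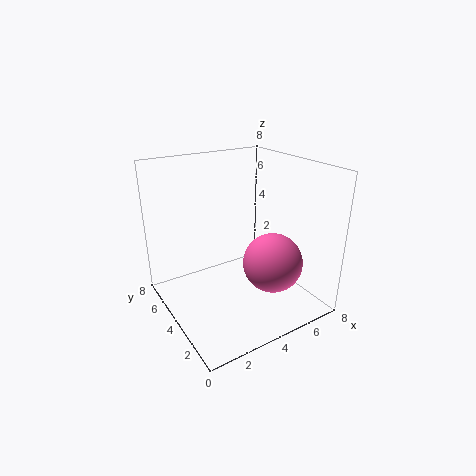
a = 4.5; b = 1.5; c = 3.5; col = 'hotpink'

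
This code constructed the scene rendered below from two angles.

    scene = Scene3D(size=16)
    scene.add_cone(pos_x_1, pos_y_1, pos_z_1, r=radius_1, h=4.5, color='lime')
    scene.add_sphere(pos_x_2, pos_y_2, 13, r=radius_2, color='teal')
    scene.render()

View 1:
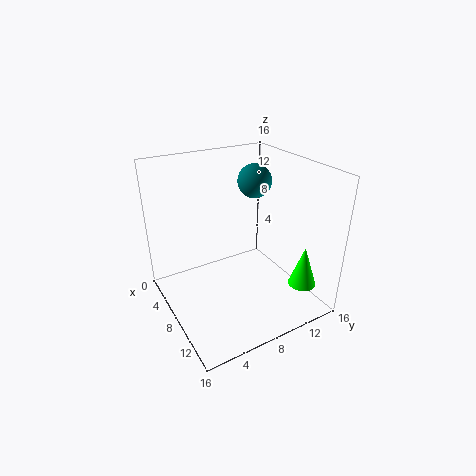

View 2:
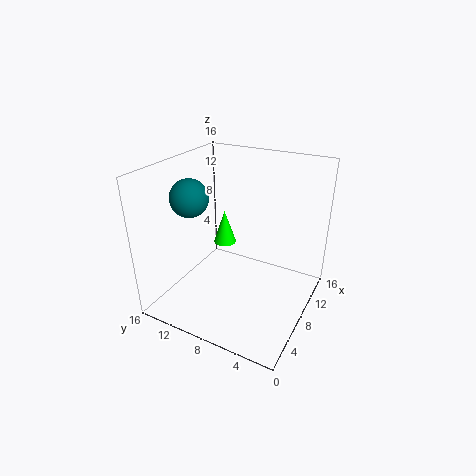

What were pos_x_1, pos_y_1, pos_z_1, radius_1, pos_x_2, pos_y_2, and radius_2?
pos_x_1 = 13.5
pos_y_1 = 13
pos_z_1 = 3.5
radius_1 = 1.5
pos_x_2 = 5
pos_y_2 = 12
radius_2 = 2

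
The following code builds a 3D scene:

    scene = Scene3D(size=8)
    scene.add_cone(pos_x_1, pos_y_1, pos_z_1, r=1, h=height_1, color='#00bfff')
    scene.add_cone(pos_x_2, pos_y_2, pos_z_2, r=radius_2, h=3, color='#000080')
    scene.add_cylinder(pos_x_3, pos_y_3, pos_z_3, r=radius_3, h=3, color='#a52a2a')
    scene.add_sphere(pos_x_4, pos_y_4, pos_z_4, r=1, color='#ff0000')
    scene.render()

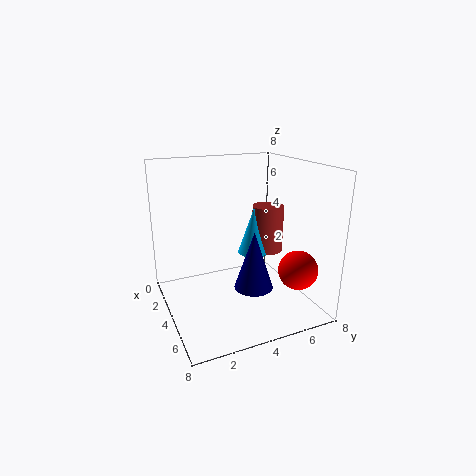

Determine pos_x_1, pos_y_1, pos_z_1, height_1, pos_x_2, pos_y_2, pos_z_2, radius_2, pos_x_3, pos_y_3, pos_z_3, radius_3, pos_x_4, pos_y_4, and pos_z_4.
pos_x_1 = 2; pos_y_1 = 6; pos_z_1 = 2; height_1 = 3; pos_x_2 = 6; pos_y_2 = 4; pos_z_2 = 2; radius_2 = 1; pos_x_3 = 2; pos_y_3 = 7; pos_z_3 = 2; radius_3 = 1; pos_x_4 = 7; pos_y_4 = 6; pos_z_4 = 3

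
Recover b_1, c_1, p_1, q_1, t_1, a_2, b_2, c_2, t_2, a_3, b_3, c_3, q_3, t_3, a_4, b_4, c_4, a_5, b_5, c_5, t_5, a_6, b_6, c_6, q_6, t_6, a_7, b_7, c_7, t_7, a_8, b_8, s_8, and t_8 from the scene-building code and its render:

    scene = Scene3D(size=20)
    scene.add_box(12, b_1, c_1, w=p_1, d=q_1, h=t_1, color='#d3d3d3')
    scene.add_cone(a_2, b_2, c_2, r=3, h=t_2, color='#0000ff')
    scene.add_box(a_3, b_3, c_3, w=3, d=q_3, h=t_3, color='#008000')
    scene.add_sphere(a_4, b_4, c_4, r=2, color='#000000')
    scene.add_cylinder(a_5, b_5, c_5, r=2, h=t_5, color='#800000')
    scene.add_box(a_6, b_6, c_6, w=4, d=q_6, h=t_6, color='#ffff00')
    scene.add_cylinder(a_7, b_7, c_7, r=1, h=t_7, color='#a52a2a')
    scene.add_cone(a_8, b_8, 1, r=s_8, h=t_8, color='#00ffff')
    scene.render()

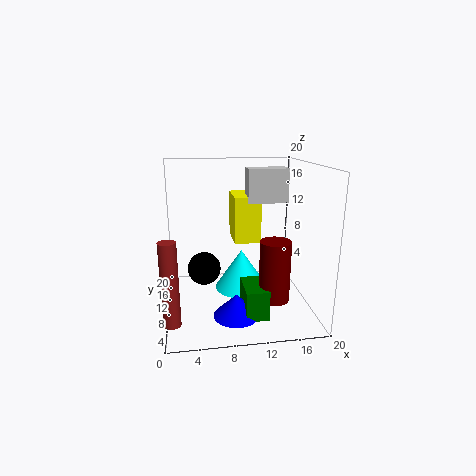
b_1 = 13
c_1 = 14
p_1 = 6
q_1 = 3
t_1 = 5
a_2 = 9
b_2 = 5
c_2 = 1
t_2 = 3
a_3 = 10
b_3 = 3
c_3 = 1
q_3 = 5
t_3 = 4
a_4 = 5
b_4 = 5
c_4 = 8
a_5 = 14
b_5 = 5
c_5 = 3
t_5 = 8
a_6 = 10
b_6 = 13
c_6 = 8
q_6 = 6
t_6 = 7
a_7 = 1
b_7 = 1
c_7 = 3
t_7 = 10
a_8 = 11
b_8 = 13
s_8 = 4
t_8 = 6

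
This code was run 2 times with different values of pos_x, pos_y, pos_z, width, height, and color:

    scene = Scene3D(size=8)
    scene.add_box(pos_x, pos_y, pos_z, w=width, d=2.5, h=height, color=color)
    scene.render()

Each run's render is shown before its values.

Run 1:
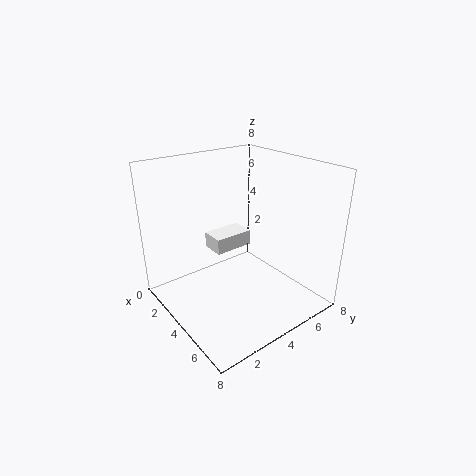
pos_x = 0.5; pos_y = 4; pos_z = 2; width = 1.5; height = 1; color = 'white'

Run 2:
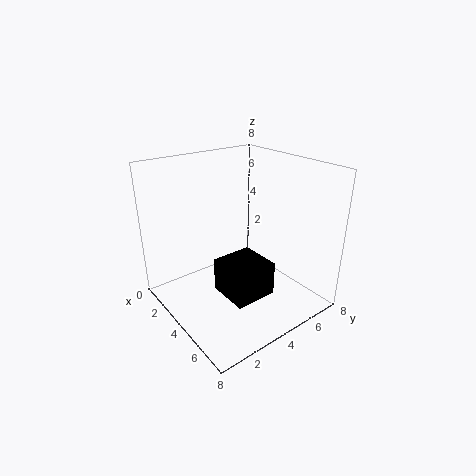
pos_x = 3; pos_y = 3; pos_z = 0.5; width = 2.5; height = 2; color = 'black'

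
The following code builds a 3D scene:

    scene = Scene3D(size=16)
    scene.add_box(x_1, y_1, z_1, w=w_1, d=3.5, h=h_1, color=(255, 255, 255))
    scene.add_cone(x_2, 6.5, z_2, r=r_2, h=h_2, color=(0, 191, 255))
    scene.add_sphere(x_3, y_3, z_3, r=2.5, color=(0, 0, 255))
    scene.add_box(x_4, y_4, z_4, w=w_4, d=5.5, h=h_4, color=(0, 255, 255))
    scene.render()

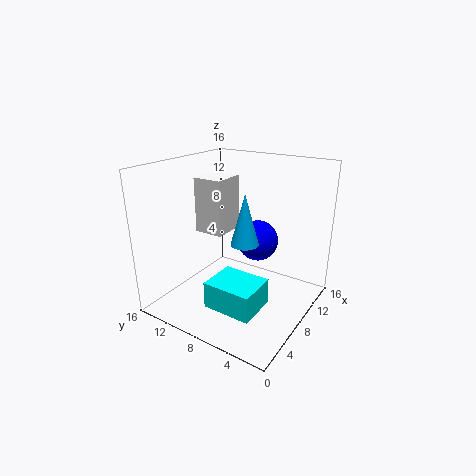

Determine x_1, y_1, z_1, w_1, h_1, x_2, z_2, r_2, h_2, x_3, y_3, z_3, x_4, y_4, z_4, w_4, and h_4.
x_1 = 8
y_1 = 10.5
z_1 = 7.5
w_1 = 4
h_1 = 6.5
x_2 = 7
z_2 = 8
r_2 = 1.5
h_2 = 5.5
x_3 = 12.5
y_3 = 8
z_3 = 6
x_4 = 3.5
y_4 = 4
z_4 = 1
w_4 = 4.5
h_4 = 3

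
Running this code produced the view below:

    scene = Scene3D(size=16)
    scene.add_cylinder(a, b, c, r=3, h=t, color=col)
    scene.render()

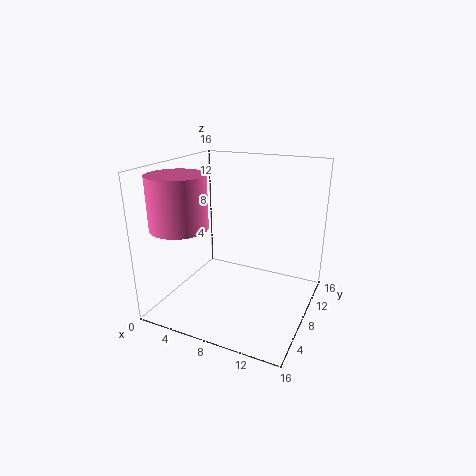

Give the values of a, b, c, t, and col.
a = 3.5; b = 3.5; c = 10; t = 5.5; col = 'hotpink'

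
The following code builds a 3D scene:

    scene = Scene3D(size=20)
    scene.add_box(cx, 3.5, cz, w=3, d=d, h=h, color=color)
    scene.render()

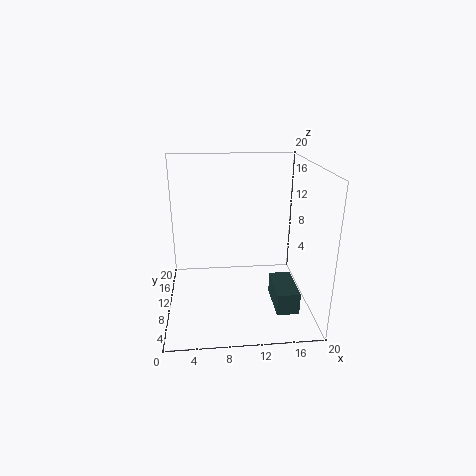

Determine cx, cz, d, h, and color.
cx = 14.5, cz = 1.5, d = 6, h = 3, color = 'darkslategray'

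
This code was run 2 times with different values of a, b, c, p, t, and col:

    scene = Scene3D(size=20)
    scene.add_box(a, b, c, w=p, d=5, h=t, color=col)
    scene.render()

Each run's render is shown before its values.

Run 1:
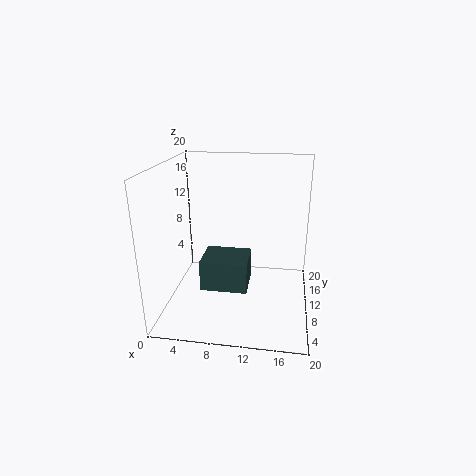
a = 6, b = 4, c = 5, p = 6, t = 4, col = 'darkslategray'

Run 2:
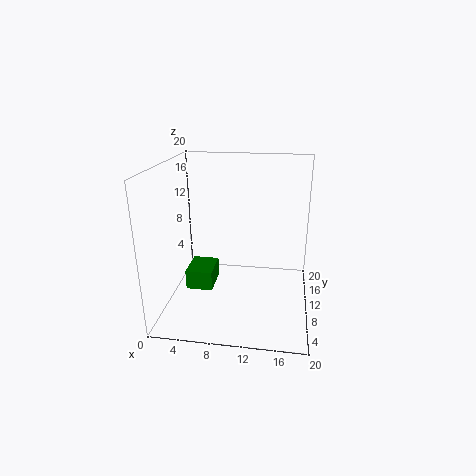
a = 2, b = 10, c = 1, p = 4, t = 3, col = 'green'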